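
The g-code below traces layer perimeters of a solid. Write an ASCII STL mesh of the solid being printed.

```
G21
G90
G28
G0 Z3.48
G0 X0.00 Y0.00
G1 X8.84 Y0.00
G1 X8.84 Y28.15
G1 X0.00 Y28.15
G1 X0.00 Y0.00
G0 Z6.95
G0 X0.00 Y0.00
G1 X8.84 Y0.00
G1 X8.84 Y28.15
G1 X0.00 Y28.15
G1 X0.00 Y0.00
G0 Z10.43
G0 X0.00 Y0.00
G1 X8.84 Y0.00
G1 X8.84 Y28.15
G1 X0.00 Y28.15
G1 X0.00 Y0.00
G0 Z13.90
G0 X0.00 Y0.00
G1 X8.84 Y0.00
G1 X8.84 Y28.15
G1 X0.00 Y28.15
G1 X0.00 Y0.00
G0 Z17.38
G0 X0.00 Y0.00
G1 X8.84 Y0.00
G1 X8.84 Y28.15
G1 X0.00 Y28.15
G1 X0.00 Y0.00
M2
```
solid part
  facet normal 0.0000 0.0000 -1.0000
    outer loop
      vertex 8.84 28.15 0.00
      vertex 8.84 0.00 0.00
      vertex 0.00 0.00 0.00
    endloop
  endfacet
  facet normal 0.0000 0.0000 -1.0000
    outer loop
      vertex 0.00 28.15 0.00
      vertex 8.84 28.15 0.00
      vertex 0.00 0.00 0.00
    endloop
  endfacet
  facet normal 0.0000 0.0000 1.0000
    outer loop
      vertex 0.00 0.00 17.38
      vertex 8.84 0.00 17.38
      vertex 8.84 28.15 17.38
    endloop
  endfacet
  facet normal 0.0000 0.0000 1.0000
    outer loop
      vertex 0.00 0.00 17.38
      vertex 8.84 28.15 17.38
      vertex 0.00 28.15 17.38
    endloop
  endfacet
  facet normal 0.0000 -1.0000 0.0000
    outer loop
      vertex 0.00 0.00 0.00
      vertex 8.84 0.00 0.00
      vertex 8.84 0.00 17.38
    endloop
  endfacet
  facet normal 0.0000 -1.0000 0.0000
    outer loop
      vertex 0.00 0.00 0.00
      vertex 8.84 0.00 17.38
      vertex 0.00 0.00 17.38
    endloop
  endfacet
  facet normal 0.0000 1.0000 0.0000
    outer loop
      vertex 8.84 28.15 17.38
      vertex 8.84 28.15 0.00
      vertex 0.00 28.15 0.00
    endloop
  endfacet
  facet normal 0.0000 1.0000 0.0000
    outer loop
      vertex 0.00 28.15 17.38
      vertex 8.84 28.15 17.38
      vertex 0.00 28.15 0.00
    endloop
  endfacet
  facet normal -1.0000 0.0000 0.0000
    outer loop
      vertex 0.00 28.15 17.38
      vertex 0.00 28.15 0.00
      vertex 0.00 0.00 0.00
    endloop
  endfacet
  facet normal -1.0000 0.0000 0.0000
    outer loop
      vertex 0.00 0.00 17.38
      vertex 0.00 28.15 17.38
      vertex 0.00 0.00 0.00
    endloop
  endfacet
  facet normal 1.0000 0.0000 0.0000
    outer loop
      vertex 8.84 0.00 0.00
      vertex 8.84 28.15 0.00
      vertex 8.84 28.15 17.38
    endloop
  endfacet
  facet normal 1.0000 0.0000 0.0000
    outer loop
      vertex 8.84 0.00 0.00
      vertex 8.84 28.15 17.38
      vertex 8.84 0.00 17.38
    endloop
  endfacet
endsolid part

The G0 Z moves step by Δz≈3.48 mm. Every layer's G1 loop is the same polygon, so the solid is a straight extrusion of it from z=0 to z≈17.4. Closing with flat bottom and top caps and triangulating gives 12 facets — a rectangular box, roughly 8.84 × 28.1 mm footprint and 17.4 mm tall.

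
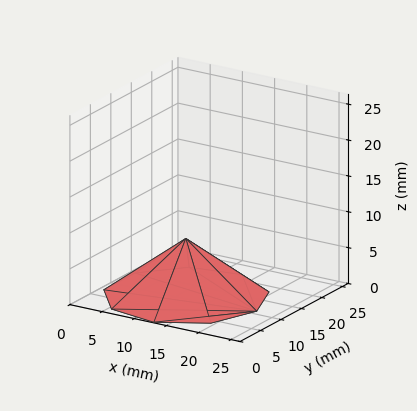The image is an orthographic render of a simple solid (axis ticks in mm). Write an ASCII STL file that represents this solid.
Reading the render: the shape is a regular 9-sided pyramid, base circumscribed radius ≈ 11 mm, apex at z ≈ 8 mm (dimensions read to the nearest mm from the axis ticks). For the STL, each face is triangulated and given an outward normal.

solid part
  facet normal 0.0000 0.0000 -1.0000
    outer loop
      vertex 12.9 21.8 0.0
      vertex 19.4 18.1 0.0
      vertex 22.0 11.0 0.0
    endloop
  endfacet
  facet normal 0.0000 0.0000 -1.0000
    outer loop
      vertex 5.5 20.5 0.0
      vertex 12.9 21.8 0.0
      vertex 22.0 11.0 0.0
    endloop
  endfacet
  facet normal 0.0000 0.0000 -1.0000
    outer loop
      vertex 0.7 14.8 0.0
      vertex 5.5 20.5 0.0
      vertex 22.0 11.0 0.0
    endloop
  endfacet
  facet normal 0.0000 0.0000 -1.0000
    outer loop
      vertex 0.7 7.2 0.0
      vertex 0.7 14.8 0.0
      vertex 22.0 11.0 0.0
    endloop
  endfacet
  facet normal 0.0000 0.0000 -1.0000
    outer loop
      vertex 5.5 1.5 0.0
      vertex 0.7 7.2 0.0
      vertex 22.0 11.0 0.0
    endloop
  endfacet
  facet normal 0.0000 0.0000 -1.0000
    outer loop
      vertex 12.9 0.2 0.0
      vertex 5.5 1.5 0.0
      vertex 22.0 11.0 0.0
    endloop
  endfacet
  facet normal 0.0000 0.0000 -1.0000
    outer loop
      vertex 19.4 3.9 0.0
      vertex 12.9 0.2 0.0
      vertex 22.0 11.0 0.0
    endloop
  endfacet
  facet normal 0.5750 0.2106 0.7906
    outer loop
      vertex 22.0 11.0 0.0
      vertex 19.4 18.1 0.0
      vertex 11.0 11.0 8.0
    endloop
  endfacet
  facet normal 0.3030 0.5323 0.7905
    outer loop
      vertex 19.4 18.1 0.0
      vertex 12.9 21.8 0.0
      vertex 11.0 11.0 8.0
    endloop
  endfacet
  facet normal -0.1061 0.6039 0.7900
    outer loop
      vertex 12.9 21.8 0.0
      vertex 5.5 20.5 0.0
      vertex 11.0 11.0 8.0
    endloop
  endfacet
  facet normal -0.4685 0.3945 0.7905
    outer loop
      vertex 5.5 20.5 0.0
      vertex 0.7 14.8 0.0
      vertex 11.0 11.0 8.0
    endloop
  endfacet
  facet normal -0.6134 0.0000 0.7898
    outer loop
      vertex 0.7 14.8 0.0
      vertex 0.7 7.2 0.0
      vertex 11.0 11.0 8.0
    endloop
  endfacet
  facet normal -0.4685 -0.3945 0.7905
    outer loop
      vertex 0.7 7.2 0.0
      vertex 5.5 1.5 0.0
      vertex 11.0 11.0 8.0
    endloop
  endfacet
  facet normal -0.1061 -0.6039 0.7900
    outer loop
      vertex 5.5 1.5 0.0
      vertex 12.9 0.2 0.0
      vertex 11.0 11.0 8.0
    endloop
  endfacet
  facet normal 0.3030 -0.5323 0.7905
    outer loop
      vertex 12.9 0.2 0.0
      vertex 19.4 3.9 0.0
      vertex 11.0 11.0 8.0
    endloop
  endfacet
  facet normal 0.5750 -0.2106 0.7906
    outer loop
      vertex 19.4 3.9 0.0
      vertex 22.0 11.0 0.0
      vertex 11.0 11.0 8.0
    endloop
  endfacet
endsolid part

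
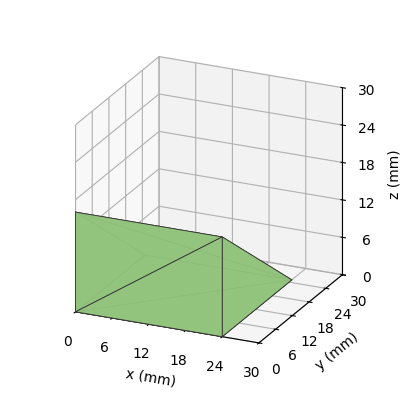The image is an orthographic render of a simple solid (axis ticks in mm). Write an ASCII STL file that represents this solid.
Reading the render: the shape is a wedge (ramp): 24 × 25 mm base, rising to 16 mm along the y=0 edge and sloping linearly to z=0 at y=25 (dimensions read to the nearest mm from the axis ticks). For the STL, each face is triangulated and given an outward normal.

solid part
  facet normal 0.0000 0.0000 -1.0000
    outer loop
      vertex 24.00 25.00 0.00
      vertex 24.00 0.00 0.00
      vertex 0.00 0.00 0.00
    endloop
  endfacet
  facet normal 0.0000 0.0000 -1.0000
    outer loop
      vertex 0.00 25.00 0.00
      vertex 24.00 25.00 0.00
      vertex 0.00 0.00 0.00
    endloop
  endfacet
  facet normal 0.0000 -1.0000 0.0000
    outer loop
      vertex 0.00 0.00 0.00
      vertex 24.00 0.00 0.00
      vertex 24.00 0.00 16.00
    endloop
  endfacet
  facet normal 0.0000 -1.0000 0.0000
    outer loop
      vertex 0.00 0.00 0.00
      vertex 24.00 0.00 16.00
      vertex 0.00 0.00 16.00
    endloop
  endfacet
  facet normal 0.0000 0.5391 0.8423
    outer loop
      vertex 0.00 0.00 16.00
      vertex 24.00 0.00 16.00
      vertex 24.00 25.00 0.00
    endloop
  endfacet
  facet normal 0.0000 0.5391 0.8423
    outer loop
      vertex 0.00 0.00 16.00
      vertex 24.00 25.00 0.00
      vertex 0.00 25.00 0.00
    endloop
  endfacet
  facet normal -1.0000 0.0000 0.0000
    outer loop
      vertex 0.00 0.00 16.00
      vertex 0.00 25.00 0.00
      vertex 0.00 0.00 0.00
    endloop
  endfacet
  facet normal 1.0000 0.0000 0.0000
    outer loop
      vertex 24.00 0.00 0.00
      vertex 24.00 25.00 0.00
      vertex 24.00 0.00 16.00
    endloop
  endfacet
endsolid part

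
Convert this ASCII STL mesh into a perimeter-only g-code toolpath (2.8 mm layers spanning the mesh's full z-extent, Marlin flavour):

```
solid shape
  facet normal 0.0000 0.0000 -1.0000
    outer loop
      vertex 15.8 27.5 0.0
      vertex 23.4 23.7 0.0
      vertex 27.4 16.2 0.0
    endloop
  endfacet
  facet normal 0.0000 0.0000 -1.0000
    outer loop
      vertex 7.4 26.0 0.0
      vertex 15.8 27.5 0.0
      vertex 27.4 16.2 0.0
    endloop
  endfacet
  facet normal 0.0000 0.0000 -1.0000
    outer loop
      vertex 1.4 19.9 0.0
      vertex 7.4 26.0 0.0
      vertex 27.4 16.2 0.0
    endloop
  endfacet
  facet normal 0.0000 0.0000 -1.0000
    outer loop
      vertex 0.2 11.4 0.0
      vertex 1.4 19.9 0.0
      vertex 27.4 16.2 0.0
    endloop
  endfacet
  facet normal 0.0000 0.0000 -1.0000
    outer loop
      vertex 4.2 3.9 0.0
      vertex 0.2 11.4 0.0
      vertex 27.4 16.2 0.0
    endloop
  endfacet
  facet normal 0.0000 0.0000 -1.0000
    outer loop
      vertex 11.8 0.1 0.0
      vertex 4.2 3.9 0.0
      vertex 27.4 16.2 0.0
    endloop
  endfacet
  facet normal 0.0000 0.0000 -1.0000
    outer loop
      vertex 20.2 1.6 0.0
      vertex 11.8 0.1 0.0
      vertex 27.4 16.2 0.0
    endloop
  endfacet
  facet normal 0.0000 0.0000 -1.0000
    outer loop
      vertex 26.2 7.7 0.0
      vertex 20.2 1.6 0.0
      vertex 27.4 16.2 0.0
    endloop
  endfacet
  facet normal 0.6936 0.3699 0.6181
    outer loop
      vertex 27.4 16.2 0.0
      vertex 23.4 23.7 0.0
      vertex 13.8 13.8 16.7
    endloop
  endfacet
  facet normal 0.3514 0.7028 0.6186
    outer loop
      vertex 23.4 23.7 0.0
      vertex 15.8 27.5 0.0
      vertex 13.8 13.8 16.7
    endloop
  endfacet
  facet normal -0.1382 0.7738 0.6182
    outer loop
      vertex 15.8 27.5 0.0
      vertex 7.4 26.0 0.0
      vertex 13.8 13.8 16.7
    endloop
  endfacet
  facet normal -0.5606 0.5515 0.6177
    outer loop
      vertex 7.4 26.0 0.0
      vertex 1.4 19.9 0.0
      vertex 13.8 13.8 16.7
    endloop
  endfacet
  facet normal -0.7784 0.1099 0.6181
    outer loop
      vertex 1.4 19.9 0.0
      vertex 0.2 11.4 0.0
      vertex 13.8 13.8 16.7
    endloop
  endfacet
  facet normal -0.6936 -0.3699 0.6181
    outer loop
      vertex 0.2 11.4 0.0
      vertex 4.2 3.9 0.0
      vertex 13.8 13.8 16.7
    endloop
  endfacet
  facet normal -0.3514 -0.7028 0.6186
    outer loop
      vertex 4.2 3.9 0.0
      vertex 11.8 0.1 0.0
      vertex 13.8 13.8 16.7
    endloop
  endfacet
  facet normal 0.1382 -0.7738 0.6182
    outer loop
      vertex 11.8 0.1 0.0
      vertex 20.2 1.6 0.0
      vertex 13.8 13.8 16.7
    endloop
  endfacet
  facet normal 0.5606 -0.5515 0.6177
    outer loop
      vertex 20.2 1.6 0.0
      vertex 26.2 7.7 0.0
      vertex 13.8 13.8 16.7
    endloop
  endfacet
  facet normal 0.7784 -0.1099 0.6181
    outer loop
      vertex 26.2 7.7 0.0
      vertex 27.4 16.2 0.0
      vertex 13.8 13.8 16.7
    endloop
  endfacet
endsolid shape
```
; perimeter-only toolpath
G21 ; units = mm
G90 ; absolute positioning
G28 ; home
; layer 1
G0 Z2.8
G0 X25.1 Y15.8
G1 X21.8 Y22.1
G1 X15.5 Y25.2
G1 X8.5 Y24.0
G1 X3.5 Y18.9
G1 X2.5 Y11.8
G1 X5.8 Y5.5
G1 X12.1 Y2.4
G1 X19.1 Y3.6
G1 X24.1 Y8.7
G1 X25.1 Y15.8
; layer 2
G0 Z5.6
G0 X22.9 Y15.4
G1 X20.2 Y20.4
G1 X15.1 Y22.9
G1 X9.5 Y21.9
G1 X5.5 Y17.9
G1 X4.7 Y12.2
G1 X7.4 Y7.2
G1 X12.5 Y4.7
G1 X18.1 Y5.7
G1 X22.1 Y9.7
G1 X22.9 Y15.4
; layer 3
G0 Z8.3
G0 X20.6 Y15.0
G1 X18.6 Y18.8
G1 X14.8 Y20.6
G1 X10.6 Y19.9
G1 X7.6 Y16.9
G1 X7.0 Y12.6
G1 X9.0 Y8.8
G1 X12.8 Y7.0
G1 X17.0 Y7.7
G1 X20.0 Y10.8
G1 X20.6 Y15.0
; layer 4
G0 Z11.1
G0 X18.3 Y14.6
G1 X17.0 Y17.1
G1 X14.5 Y18.4
G1 X11.7 Y17.9
G1 X9.7 Y15.8
G1 X9.3 Y13.0
G1 X10.6 Y10.5
G1 X13.1 Y9.2
G1 X15.9 Y9.7
G1 X17.9 Y11.8
G1 X18.3 Y14.6
; layer 5
G0 Z13.9
G0 X16.1 Y14.2
G1 X15.4 Y15.5
G1 X14.1 Y16.1
G1 X12.7 Y15.8
G1 X11.7 Y14.8
G1 X11.5 Y13.4
G1 X12.2 Y12.2
G1 X13.5 Y11.5
G1 X14.9 Y11.8
G1 X15.9 Y12.8
G1 X16.1 Y14.2
M2 ; end

The solid is a regular 10-sided pyramid, base circumscribed radius ≈ 13.8 mm, apex at z ≈ 16.7 mm. Slicing at Δz = 2.8 mm — 6 equal slices spanning the solid's height, so layer i sits at z = i·h/6 — gives 5 non-empty perimeters. Each is a 10-segment closed polygon; G0 lifts to the layer z and rapids to the start vertex, then G1 traces the edges. The cross-section shrinks linearly with z (the slice at the apex is degenerate and omitted).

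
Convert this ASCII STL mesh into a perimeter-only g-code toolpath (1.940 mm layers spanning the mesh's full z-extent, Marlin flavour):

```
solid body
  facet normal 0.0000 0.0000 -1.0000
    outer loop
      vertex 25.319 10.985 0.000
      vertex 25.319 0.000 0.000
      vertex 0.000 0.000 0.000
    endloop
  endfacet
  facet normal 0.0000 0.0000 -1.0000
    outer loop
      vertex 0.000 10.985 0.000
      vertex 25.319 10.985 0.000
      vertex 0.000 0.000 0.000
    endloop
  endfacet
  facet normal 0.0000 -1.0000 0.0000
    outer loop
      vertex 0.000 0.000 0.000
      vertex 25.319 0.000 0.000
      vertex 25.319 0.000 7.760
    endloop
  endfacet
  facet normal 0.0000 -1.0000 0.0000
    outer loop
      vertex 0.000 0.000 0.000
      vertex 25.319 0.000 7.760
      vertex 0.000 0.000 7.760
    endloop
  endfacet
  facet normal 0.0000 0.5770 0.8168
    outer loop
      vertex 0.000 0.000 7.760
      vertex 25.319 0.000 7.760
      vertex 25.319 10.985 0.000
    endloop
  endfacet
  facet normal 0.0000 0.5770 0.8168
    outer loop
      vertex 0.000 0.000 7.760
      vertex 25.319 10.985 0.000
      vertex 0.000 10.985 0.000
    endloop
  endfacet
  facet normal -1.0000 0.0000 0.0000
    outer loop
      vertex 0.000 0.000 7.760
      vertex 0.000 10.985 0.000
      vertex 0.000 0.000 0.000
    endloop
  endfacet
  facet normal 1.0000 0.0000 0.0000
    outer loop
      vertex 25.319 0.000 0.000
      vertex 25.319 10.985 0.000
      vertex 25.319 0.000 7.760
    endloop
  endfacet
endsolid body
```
; perimeter-only toolpath
G21 ; units = mm
G90 ; absolute positioning
G28 ; home
; layer 1
G0 Z1.940
G0 X0.000 Y0.000
G1 X25.319 Y0.000
G1 X25.319 Y8.239
G1 X0.000 Y8.239
G1 X0.000 Y0.000
; layer 2
G0 Z3.880
G0 X0.000 Y0.000
G1 X25.319 Y0.000
G1 X25.319 Y5.492
G1 X0.000 Y5.492
G1 X0.000 Y0.000
; layer 3
G0 Z5.820
G0 X0.000 Y0.000
G1 X25.319 Y0.000
G1 X25.319 Y2.746
G1 X0.000 Y2.746
G1 X0.000 Y0.000
M2 ; end

The solid is a wedge (ramp): 25.3 × 11 mm base, rising to 7.76 mm along the y=0 edge and sloping linearly to z=0 at y=11. Slicing at Δz = 1.940 mm — 4 equal slices spanning the solid's height, so layer i sits at z = i·h/4 — gives 3 non-empty perimeters. Each is a 4-segment closed polygon; G0 lifts to the layer z and rapids to the start vertex, then G1 traces the edges. The cross-section shrinks linearly with z (the slice at the apex is degenerate and omitted).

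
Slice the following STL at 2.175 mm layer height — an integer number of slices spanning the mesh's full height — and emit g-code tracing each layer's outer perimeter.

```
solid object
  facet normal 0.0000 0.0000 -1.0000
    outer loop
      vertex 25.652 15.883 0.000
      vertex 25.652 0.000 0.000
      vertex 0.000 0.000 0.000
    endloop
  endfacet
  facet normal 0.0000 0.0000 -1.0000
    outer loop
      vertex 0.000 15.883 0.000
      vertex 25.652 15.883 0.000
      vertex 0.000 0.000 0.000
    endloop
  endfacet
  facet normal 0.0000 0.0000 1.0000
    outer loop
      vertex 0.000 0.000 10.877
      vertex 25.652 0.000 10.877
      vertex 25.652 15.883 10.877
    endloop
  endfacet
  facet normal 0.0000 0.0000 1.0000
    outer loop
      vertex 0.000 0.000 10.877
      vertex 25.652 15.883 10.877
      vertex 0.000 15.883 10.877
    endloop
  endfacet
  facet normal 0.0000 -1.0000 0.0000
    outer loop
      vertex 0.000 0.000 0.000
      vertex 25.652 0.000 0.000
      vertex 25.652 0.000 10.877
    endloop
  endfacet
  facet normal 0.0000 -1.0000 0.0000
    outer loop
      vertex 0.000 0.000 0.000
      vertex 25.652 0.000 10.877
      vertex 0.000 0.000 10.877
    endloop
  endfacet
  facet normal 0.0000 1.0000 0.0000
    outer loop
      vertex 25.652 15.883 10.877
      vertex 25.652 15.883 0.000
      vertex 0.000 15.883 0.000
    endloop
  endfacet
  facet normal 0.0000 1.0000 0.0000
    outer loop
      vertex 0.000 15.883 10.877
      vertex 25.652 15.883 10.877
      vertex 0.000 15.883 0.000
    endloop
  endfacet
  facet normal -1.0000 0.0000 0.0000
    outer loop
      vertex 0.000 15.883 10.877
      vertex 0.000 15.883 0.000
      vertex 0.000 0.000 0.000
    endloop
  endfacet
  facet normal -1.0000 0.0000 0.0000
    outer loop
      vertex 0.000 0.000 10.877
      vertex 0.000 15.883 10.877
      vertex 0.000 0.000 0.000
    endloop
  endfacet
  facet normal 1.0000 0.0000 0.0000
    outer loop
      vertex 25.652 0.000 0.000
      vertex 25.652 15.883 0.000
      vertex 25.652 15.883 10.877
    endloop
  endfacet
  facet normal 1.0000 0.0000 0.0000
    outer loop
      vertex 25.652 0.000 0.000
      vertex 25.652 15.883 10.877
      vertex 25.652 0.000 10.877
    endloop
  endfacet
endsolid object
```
; perimeter-only toolpath
G21 ; units = mm
G90 ; absolute positioning
G28 ; home
; layer 1
G0 Z2.175
G0 X0.000 Y0.000
G1 X25.652 Y0.000
G1 X25.652 Y15.883
G1 X0.000 Y15.883
G1 X0.000 Y0.000
; layer 2
G0 Z4.351
G0 X0.000 Y0.000
G1 X25.652 Y0.000
G1 X25.652 Y15.883
G1 X0.000 Y15.883
G1 X0.000 Y0.000
; layer 3
G0 Z6.526
G0 X0.000 Y0.000
G1 X25.652 Y0.000
G1 X25.652 Y15.883
G1 X0.000 Y15.883
G1 X0.000 Y0.000
; layer 4
G0 Z8.702
G0 X0.000 Y0.000
G1 X25.652 Y0.000
G1 X25.652 Y15.883
G1 X0.000 Y15.883
G1 X0.000 Y0.000
; layer 5
G0 Z10.877
G0 X0.000 Y0.000
G1 X25.652 Y0.000
G1 X25.652 Y15.883
G1 X0.000 Y15.883
G1 X0.000 Y0.000
M2 ; end

The solid is a rectangular box, roughly 25.7 × 15.9 mm footprint and 10.9 mm tall. Slicing at Δz = 2.175 mm — 5 equal slices spanning the solid's height, so layer i sits at z = i·h/5 — gives 5 non-empty perimeters. Each is a 4-segment closed polygon; G0 lifts to the layer z and rapids to the start vertex, then G1 traces the edges.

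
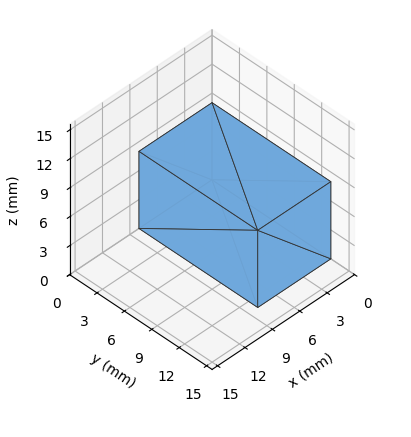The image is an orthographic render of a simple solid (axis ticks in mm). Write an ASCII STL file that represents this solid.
Reading the render: the shape is a rectangular box, roughly 8 × 13 mm footprint and 8 mm tall (dimensions read to the nearest mm from the axis ticks). For the STL, each face is triangulated and given an outward normal.

solid part
  facet normal 0.0000 0.0000 -1.0000
    outer loop
      vertex 8.000 13.000 0.000
      vertex 8.000 0.000 0.000
      vertex 0.000 0.000 0.000
    endloop
  endfacet
  facet normal 0.0000 0.0000 -1.0000
    outer loop
      vertex 0.000 13.000 0.000
      vertex 8.000 13.000 0.000
      vertex 0.000 0.000 0.000
    endloop
  endfacet
  facet normal 0.0000 0.0000 1.0000
    outer loop
      vertex 0.000 0.000 8.000
      vertex 8.000 0.000 8.000
      vertex 8.000 13.000 8.000
    endloop
  endfacet
  facet normal 0.0000 0.0000 1.0000
    outer loop
      vertex 0.000 0.000 8.000
      vertex 8.000 13.000 8.000
      vertex 0.000 13.000 8.000
    endloop
  endfacet
  facet normal 0.0000 -1.0000 0.0000
    outer loop
      vertex 0.000 0.000 0.000
      vertex 8.000 0.000 0.000
      vertex 8.000 0.000 8.000
    endloop
  endfacet
  facet normal 0.0000 -1.0000 0.0000
    outer loop
      vertex 0.000 0.000 0.000
      vertex 8.000 0.000 8.000
      vertex 0.000 0.000 8.000
    endloop
  endfacet
  facet normal 0.0000 1.0000 0.0000
    outer loop
      vertex 8.000 13.000 8.000
      vertex 8.000 13.000 0.000
      vertex 0.000 13.000 0.000
    endloop
  endfacet
  facet normal 0.0000 1.0000 0.0000
    outer loop
      vertex 0.000 13.000 8.000
      vertex 8.000 13.000 8.000
      vertex 0.000 13.000 0.000
    endloop
  endfacet
  facet normal -1.0000 0.0000 0.0000
    outer loop
      vertex 0.000 13.000 8.000
      vertex 0.000 13.000 0.000
      vertex 0.000 0.000 0.000
    endloop
  endfacet
  facet normal -1.0000 0.0000 0.0000
    outer loop
      vertex 0.000 0.000 8.000
      vertex 0.000 13.000 8.000
      vertex 0.000 0.000 0.000
    endloop
  endfacet
  facet normal 1.0000 0.0000 0.0000
    outer loop
      vertex 8.000 0.000 0.000
      vertex 8.000 13.000 0.000
      vertex 8.000 13.000 8.000
    endloop
  endfacet
  facet normal 1.0000 0.0000 0.0000
    outer loop
      vertex 8.000 0.000 0.000
      vertex 8.000 13.000 8.000
      vertex 8.000 0.000 8.000
    endloop
  endfacet
endsolid part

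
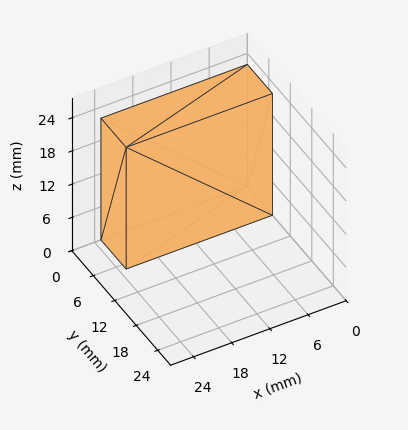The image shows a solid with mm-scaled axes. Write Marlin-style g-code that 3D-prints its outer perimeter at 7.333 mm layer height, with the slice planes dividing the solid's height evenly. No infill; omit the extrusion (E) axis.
Reading the render: the shape is a rectangular box, roughly 23 × 7 mm footprint and 22 mm tall (dimensions read to the nearest mm from the axis ticks). For the g-code, the solid's height is divided into equal slices at the stated Δz and each level perimeter traced with G1 moves after a G0 lift.

; perimeter-only toolpath
G21 ; units = mm
G90 ; absolute positioning
G28 ; home
; layer 1
G0 Z7.333
G0 X0.000 Y0.000
G1 X23.000 Y0.000
G1 X23.000 Y7.000
G1 X0.000 Y7.000
G1 X0.000 Y0.000
; layer 2
G0 Z14.667
G0 X0.000 Y0.000
G1 X23.000 Y0.000
G1 X23.000 Y7.000
G1 X0.000 Y7.000
G1 X0.000 Y0.000
; layer 3
G0 Z22.000
G0 X0.000 Y0.000
G1 X23.000 Y0.000
G1 X23.000 Y7.000
G1 X0.000 Y7.000
G1 X0.000 Y0.000
M2 ; end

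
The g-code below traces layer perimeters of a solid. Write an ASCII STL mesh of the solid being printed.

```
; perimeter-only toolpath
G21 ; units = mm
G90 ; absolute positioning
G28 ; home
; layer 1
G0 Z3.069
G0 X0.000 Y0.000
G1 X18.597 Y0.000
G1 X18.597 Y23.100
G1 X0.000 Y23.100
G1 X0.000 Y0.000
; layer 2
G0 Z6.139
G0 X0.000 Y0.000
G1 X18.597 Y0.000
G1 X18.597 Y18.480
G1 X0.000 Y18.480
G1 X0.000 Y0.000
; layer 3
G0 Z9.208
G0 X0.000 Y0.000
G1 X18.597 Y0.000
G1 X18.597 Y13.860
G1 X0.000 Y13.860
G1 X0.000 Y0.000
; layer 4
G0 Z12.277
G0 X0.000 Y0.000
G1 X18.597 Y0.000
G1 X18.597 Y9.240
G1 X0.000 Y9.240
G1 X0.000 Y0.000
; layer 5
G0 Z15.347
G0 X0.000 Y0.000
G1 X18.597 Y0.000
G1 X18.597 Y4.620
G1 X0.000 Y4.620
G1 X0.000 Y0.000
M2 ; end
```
solid part
  facet normal 0.0000 0.0000 -1.0000
    outer loop
      vertex 18.597 27.720 0.000
      vertex 18.597 0.000 0.000
      vertex 0.000 0.000 0.000
    endloop
  endfacet
  facet normal 0.0000 0.0000 -1.0000
    outer loop
      vertex 0.000 27.720 0.000
      vertex 18.597 27.720 0.000
      vertex 0.000 0.000 0.000
    endloop
  endfacet
  facet normal 0.0000 -1.0000 0.0000
    outer loop
      vertex 0.000 0.000 0.000
      vertex 18.597 0.000 0.000
      vertex 18.597 0.000 18.416
    endloop
  endfacet
  facet normal 0.0000 -1.0000 0.0000
    outer loop
      vertex 0.000 0.000 0.000
      vertex 18.597 0.000 18.416
      vertex 0.000 0.000 18.416
    endloop
  endfacet
  facet normal 0.0000 0.5534 0.8329
    outer loop
      vertex 0.000 0.000 18.416
      vertex 18.597 0.000 18.416
      vertex 18.597 27.720 0.000
    endloop
  endfacet
  facet normal 0.0000 0.5534 0.8329
    outer loop
      vertex 0.000 0.000 18.416
      vertex 18.597 27.720 0.000
      vertex 0.000 27.720 0.000
    endloop
  endfacet
  facet normal -1.0000 0.0000 0.0000
    outer loop
      vertex 0.000 0.000 18.416
      vertex 0.000 27.720 0.000
      vertex 0.000 0.000 0.000
    endloop
  endfacet
  facet normal 1.0000 0.0000 0.0000
    outer loop
      vertex 18.597 0.000 0.000
      vertex 18.597 27.720 0.000
      vertex 18.597 0.000 18.416
    endloop
  endfacet
endsolid part

The G0 Z moves step by Δz≈3.069 mm. The G1 loops shrink linearly with z, so the solid tapers from its base footprint up to z≈18.4. Closing with a flat bottom cap and the tapered top and triangulating gives 8 facets — a wedge (ramp): 18.6 × 27.7 mm base, rising to 18.4 mm along the y=0 edge and sloping linearly to z=0 at y=27.7.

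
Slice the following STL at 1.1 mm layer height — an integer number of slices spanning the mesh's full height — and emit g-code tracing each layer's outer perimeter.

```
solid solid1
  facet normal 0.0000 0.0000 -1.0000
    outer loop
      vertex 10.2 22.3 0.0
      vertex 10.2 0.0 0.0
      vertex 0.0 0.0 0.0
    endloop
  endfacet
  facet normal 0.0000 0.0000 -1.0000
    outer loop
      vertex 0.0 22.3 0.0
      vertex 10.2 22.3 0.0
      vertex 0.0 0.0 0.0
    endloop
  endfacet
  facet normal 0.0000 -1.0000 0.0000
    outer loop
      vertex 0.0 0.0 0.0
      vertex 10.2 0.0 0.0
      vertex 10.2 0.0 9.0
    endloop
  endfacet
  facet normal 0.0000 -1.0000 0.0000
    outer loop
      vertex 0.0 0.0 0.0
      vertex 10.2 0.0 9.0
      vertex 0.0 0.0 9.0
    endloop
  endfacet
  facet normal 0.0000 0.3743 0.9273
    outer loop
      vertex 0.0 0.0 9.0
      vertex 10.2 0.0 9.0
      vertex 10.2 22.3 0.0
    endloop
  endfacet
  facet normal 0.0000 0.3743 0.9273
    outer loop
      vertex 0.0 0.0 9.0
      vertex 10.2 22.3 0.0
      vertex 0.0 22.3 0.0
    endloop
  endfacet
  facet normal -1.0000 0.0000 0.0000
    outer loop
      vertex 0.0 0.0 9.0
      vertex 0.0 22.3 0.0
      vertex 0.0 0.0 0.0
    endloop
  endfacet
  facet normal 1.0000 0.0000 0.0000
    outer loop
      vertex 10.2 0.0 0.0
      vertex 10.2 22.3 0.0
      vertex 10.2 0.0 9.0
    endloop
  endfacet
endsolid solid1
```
; perimeter-only toolpath
G21 ; units = mm
G90 ; absolute positioning
G28 ; home
; layer 1
G0 Z1.1
G0 X0.0 Y0.0
G1 X10.2 Y0.0
G1 X10.2 Y19.5
G1 X0.0 Y19.5
G1 X0.0 Y0.0
; layer 2
G0 Z2.2
G0 X0.0 Y0.0
G1 X10.2 Y0.0
G1 X10.2 Y16.7
G1 X0.0 Y16.7
G1 X0.0 Y0.0
; layer 3
G0 Z3.4
G0 X0.0 Y0.0
G1 X10.2 Y0.0
G1 X10.2 Y13.9
G1 X0.0 Y13.9
G1 X0.0 Y0.0
; layer 4
G0 Z4.5
G0 X0.0 Y0.0
G1 X10.2 Y0.0
G1 X10.2 Y11.2
G1 X0.0 Y11.2
G1 X0.0 Y0.0
; layer 5
G0 Z5.6
G0 X0.0 Y0.0
G1 X10.2 Y0.0
G1 X10.2 Y8.4
G1 X0.0 Y8.4
G1 X0.0 Y0.0
; layer 6
G0 Z6.8
G0 X0.0 Y0.0
G1 X10.2 Y0.0
G1 X10.2 Y5.6
G1 X0.0 Y5.6
G1 X0.0 Y0.0
; layer 7
G0 Z7.9
G0 X0.0 Y0.0
G1 X10.2 Y0.0
G1 X10.2 Y2.8
G1 X0.0 Y2.8
G1 X0.0 Y0.0
M2 ; end

The solid is a wedge (ramp): 10.2 × 22.3 mm base, rising to 9 mm along the y=0 edge and sloping linearly to z=0 at y=22.3. Slicing at Δz = 1.1 mm — 8 equal slices spanning the solid's height, so layer i sits at z = i·h/8 — gives 7 non-empty perimeters. Each is a 4-segment closed polygon; G0 lifts to the layer z and rapids to the start vertex, then G1 traces the edges. The cross-section shrinks linearly with z (the slice at the apex is degenerate and omitted).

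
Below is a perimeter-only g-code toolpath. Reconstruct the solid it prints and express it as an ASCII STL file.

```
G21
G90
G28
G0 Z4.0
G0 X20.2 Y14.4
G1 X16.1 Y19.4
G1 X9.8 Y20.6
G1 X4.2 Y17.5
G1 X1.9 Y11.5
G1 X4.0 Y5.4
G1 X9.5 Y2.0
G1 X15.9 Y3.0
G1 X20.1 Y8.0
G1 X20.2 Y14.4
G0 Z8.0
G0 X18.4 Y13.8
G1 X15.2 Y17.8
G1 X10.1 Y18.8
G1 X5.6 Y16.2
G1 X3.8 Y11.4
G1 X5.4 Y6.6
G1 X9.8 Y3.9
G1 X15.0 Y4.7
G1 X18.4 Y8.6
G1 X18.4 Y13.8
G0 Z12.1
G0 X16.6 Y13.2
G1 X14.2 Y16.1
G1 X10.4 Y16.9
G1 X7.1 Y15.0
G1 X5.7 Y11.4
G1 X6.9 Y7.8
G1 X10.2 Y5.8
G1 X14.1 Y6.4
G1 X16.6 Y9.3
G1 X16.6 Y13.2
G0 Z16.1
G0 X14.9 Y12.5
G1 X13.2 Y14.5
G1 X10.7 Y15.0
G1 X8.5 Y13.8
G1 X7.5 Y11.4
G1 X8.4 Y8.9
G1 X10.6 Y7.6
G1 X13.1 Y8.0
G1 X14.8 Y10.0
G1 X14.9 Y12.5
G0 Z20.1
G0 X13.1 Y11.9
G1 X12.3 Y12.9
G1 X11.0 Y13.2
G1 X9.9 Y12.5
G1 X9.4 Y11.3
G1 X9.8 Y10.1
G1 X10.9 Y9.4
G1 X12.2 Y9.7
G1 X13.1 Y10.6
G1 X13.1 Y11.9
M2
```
solid part
  facet normal 0.0000 0.0000 -1.0000
    outer loop
      vertex 9.5 22.5 0.0
      vertex 17.1 21.0 0.0
      vertex 22.0 15.0 0.0
    endloop
  endfacet
  facet normal 0.0000 0.0000 -1.0000
    outer loop
      vertex 2.8 18.7 0.0
      vertex 9.5 22.5 0.0
      vertex 22.0 15.0 0.0
    endloop
  endfacet
  facet normal 0.0000 0.0000 -1.0000
    outer loop
      vertex 0.0 11.5 0.0
      vertex 2.8 18.7 0.0
      vertex 22.0 15.0 0.0
    endloop
  endfacet
  facet normal 0.0000 0.0000 -1.0000
    outer loop
      vertex 2.5 4.2 0.0
      vertex 0.0 11.5 0.0
      vertex 22.0 15.0 0.0
    endloop
  endfacet
  facet normal 0.0000 0.0000 -1.0000
    outer loop
      vertex 9.1 0.2 0.0
      vertex 2.5 4.2 0.0
      vertex 22.0 15.0 0.0
    endloop
  endfacet
  facet normal 0.0000 0.0000 -1.0000
    outer loop
      vertex 16.8 1.4 0.0
      vertex 9.1 0.2 0.0
      vertex 22.0 15.0 0.0
    endloop
  endfacet
  facet normal 0.0000 0.0000 -1.0000
    outer loop
      vertex 21.9 7.3 0.0
      vertex 16.8 1.4 0.0
      vertex 22.0 15.0 0.0
    endloop
  endfacet
  facet normal 0.7087 0.5788 0.4035
    outer loop
      vertex 22.0 15.0 0.0
      vertex 17.1 21.0 0.0
      vertex 11.3 11.3 24.1
    endloop
  endfacet
  facet normal 0.1771 0.8975 0.4039
    outer loop
      vertex 17.1 21.0 0.0
      vertex 9.5 22.5 0.0
      vertex 11.3 11.3 24.1
    endloop
  endfacet
  facet normal -0.4514 0.7959 0.4036
    outer loop
      vertex 9.5 22.5 0.0
      vertex 2.8 18.7 0.0
      vertex 11.3 11.3 24.1
    endloop
  endfacet
  facet normal -0.8531 0.3318 0.4027
    outer loop
      vertex 2.8 18.7 0.0
      vertex 0.0 11.5 0.0
      vertex 11.3 11.3 24.1
    endloop
  endfacet
  facet normal -0.8657 -0.2965 0.4034
    outer loop
      vertex 0.0 11.5 0.0
      vertex 2.5 4.2 0.0
      vertex 11.3 11.3 24.1
    endloop
  endfacet
  facet normal -0.4742 -0.7824 0.4037
    outer loop
      vertex 2.5 4.2 0.0
      vertex 9.1 0.2 0.0
      vertex 11.3 11.3 24.1
    endloop
  endfacet
  facet normal 0.1409 -0.9041 0.4035
    outer loop
      vertex 9.1 0.2 0.0
      vertex 16.8 1.4 0.0
      vertex 11.3 11.3 24.1
    endloop
  endfacet
  facet normal 0.6921 -0.5983 0.4037
    outer loop
      vertex 16.8 1.4 0.0
      vertex 21.9 7.3 0.0
      vertex 11.3 11.3 24.1
    endloop
  endfacet
  facet normal 0.9146 -0.0119 0.4042
    outer loop
      vertex 21.9 7.3 0.0
      vertex 22.0 15.0 0.0
      vertex 11.3 11.3 24.1
    endloop
  endfacet
endsolid part

The G0 Z moves step by Δz≈4.0 mm. The G1 loops shrink linearly with z, so the solid tapers from its base footprint up to z≈24.1. Closing with a flat bottom cap and the tapered top and triangulating gives 16 facets — a regular 9-sided pyramid, base circumscribed radius ≈ 11.3 mm, apex at z ≈ 24.1 mm.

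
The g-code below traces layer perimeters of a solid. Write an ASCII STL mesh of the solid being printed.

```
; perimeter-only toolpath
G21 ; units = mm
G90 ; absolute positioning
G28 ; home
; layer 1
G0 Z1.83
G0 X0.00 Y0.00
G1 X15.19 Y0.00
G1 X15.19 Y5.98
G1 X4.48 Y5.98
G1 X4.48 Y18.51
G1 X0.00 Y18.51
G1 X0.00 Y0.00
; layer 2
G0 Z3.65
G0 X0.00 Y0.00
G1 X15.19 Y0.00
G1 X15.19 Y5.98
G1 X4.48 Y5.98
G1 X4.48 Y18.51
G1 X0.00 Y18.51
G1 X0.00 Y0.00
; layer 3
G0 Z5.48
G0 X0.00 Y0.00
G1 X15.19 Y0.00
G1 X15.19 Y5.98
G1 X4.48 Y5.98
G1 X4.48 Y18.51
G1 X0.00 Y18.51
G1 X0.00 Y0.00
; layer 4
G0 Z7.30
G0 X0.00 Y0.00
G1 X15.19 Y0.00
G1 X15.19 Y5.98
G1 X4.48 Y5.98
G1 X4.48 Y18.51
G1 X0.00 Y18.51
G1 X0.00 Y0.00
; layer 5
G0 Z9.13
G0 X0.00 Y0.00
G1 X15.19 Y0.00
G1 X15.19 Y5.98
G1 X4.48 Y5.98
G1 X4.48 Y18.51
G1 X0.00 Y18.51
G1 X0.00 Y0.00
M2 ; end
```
solid part
  facet normal 0.0000 0.0000 -1.0000
    outer loop
      vertex 15.19 5.98 0.00
      vertex 15.19 0.00 0.00
      vertex 0.00 0.00 0.00
    endloop
  endfacet
  facet normal 0.0000 0.0000 -1.0000
    outer loop
      vertex 4.48 5.98 0.00
      vertex 15.19 5.98 0.00
      vertex 0.00 0.00 0.00
    endloop
  endfacet
  facet normal 0.0000 0.0000 -1.0000
    outer loop
      vertex 4.48 18.51 0.00
      vertex 4.48 5.98 0.00
      vertex 0.00 0.00 0.00
    endloop
  endfacet
  facet normal 0.0000 0.0000 -1.0000
    outer loop
      vertex 0.00 18.51 0.00
      vertex 4.48 18.51 0.00
      vertex 0.00 0.00 0.00
    endloop
  endfacet
  facet normal 0.0000 0.0000 1.0000
    outer loop
      vertex 0.00 0.00 9.13
      vertex 15.19 0.00 9.13
      vertex 15.19 5.98 9.13
    endloop
  endfacet
  facet normal 0.0000 0.0000 1.0000
    outer loop
      vertex 0.00 0.00 9.13
      vertex 15.19 5.98 9.13
      vertex 4.48 5.98 9.13
    endloop
  endfacet
  facet normal 0.0000 0.0000 1.0000
    outer loop
      vertex 0.00 0.00 9.13
      vertex 4.48 5.98 9.13
      vertex 4.48 18.51 9.13
    endloop
  endfacet
  facet normal 0.0000 0.0000 1.0000
    outer loop
      vertex 0.00 0.00 9.13
      vertex 4.48 18.51 9.13
      vertex 0.00 18.51 9.13
    endloop
  endfacet
  facet normal 0.0000 -1.0000 0.0000
    outer loop
      vertex 0.00 0.00 0.00
      vertex 15.19 0.00 0.00
      vertex 15.19 0.00 9.13
    endloop
  endfacet
  facet normal 0.0000 -1.0000 0.0000
    outer loop
      vertex 0.00 0.00 0.00
      vertex 15.19 0.00 9.13
      vertex 0.00 0.00 9.13
    endloop
  endfacet
  facet normal 1.0000 0.0000 0.0000
    outer loop
      vertex 15.19 0.00 0.00
      vertex 15.19 5.98 0.00
      vertex 15.19 5.98 9.13
    endloop
  endfacet
  facet normal 1.0000 0.0000 0.0000
    outer loop
      vertex 15.19 0.00 0.00
      vertex 15.19 5.98 9.13
      vertex 15.19 0.00 9.13
    endloop
  endfacet
  facet normal 0.0000 1.0000 0.0000
    outer loop
      vertex 15.19 5.98 0.00
      vertex 4.48 5.98 0.00
      vertex 4.48 5.98 9.13
    endloop
  endfacet
  facet normal 0.0000 1.0000 0.0000
    outer loop
      vertex 15.19 5.98 0.00
      vertex 4.48 5.98 9.13
      vertex 15.19 5.98 9.13
    endloop
  endfacet
  facet normal 1.0000 0.0000 0.0000
    outer loop
      vertex 4.48 5.98 0.00
      vertex 4.48 18.51 0.00
      vertex 4.48 18.51 9.13
    endloop
  endfacet
  facet normal 1.0000 0.0000 0.0000
    outer loop
      vertex 4.48 5.98 0.00
      vertex 4.48 18.51 9.13
      vertex 4.48 5.98 9.13
    endloop
  endfacet
  facet normal 0.0000 1.0000 0.0000
    outer loop
      vertex 4.48 18.51 0.00
      vertex 0.00 18.51 0.00
      vertex 0.00 18.51 9.13
    endloop
  endfacet
  facet normal 0.0000 1.0000 0.0000
    outer loop
      vertex 4.48 18.51 0.00
      vertex 0.00 18.51 9.13
      vertex 4.48 18.51 9.13
    endloop
  endfacet
  facet normal -1.0000 0.0000 0.0000
    outer loop
      vertex 0.00 18.51 0.00
      vertex 0.00 0.00 0.00
      vertex 0.00 0.00 9.13
    endloop
  endfacet
  facet normal -1.0000 0.0000 0.0000
    outer loop
      vertex 0.00 18.51 0.00
      vertex 0.00 0.00 9.13
      vertex 0.00 18.51 9.13
    endloop
  endfacet
endsolid part

The G0 Z moves step by Δz≈1.83 mm. Every layer's G1 loop is the same polygon, so the solid is a straight extrusion of it from z=0 to z≈9.13. Closing with flat bottom and top caps and triangulating gives 20 facets — an L-shaped prism: outer 15.2 × 18.5 mm, arm thicknesses ≈ 5.98 mm (horizontal) and 4.48 mm (vertical), extruded 9.13 mm in z.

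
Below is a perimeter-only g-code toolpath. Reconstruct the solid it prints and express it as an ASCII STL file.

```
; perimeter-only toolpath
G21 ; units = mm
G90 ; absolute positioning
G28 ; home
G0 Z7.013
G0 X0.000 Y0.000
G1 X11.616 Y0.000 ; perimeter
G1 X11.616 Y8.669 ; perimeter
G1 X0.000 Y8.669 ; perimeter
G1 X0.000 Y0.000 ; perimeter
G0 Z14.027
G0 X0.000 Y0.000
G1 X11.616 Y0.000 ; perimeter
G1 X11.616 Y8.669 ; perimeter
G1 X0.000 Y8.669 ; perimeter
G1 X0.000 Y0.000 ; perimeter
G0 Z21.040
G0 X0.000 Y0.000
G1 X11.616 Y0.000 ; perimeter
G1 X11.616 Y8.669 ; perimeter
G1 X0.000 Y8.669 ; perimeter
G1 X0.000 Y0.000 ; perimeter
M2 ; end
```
solid part
  facet normal 0.0000 0.0000 -1.0000
    outer loop
      vertex 11.616 8.669 0.000
      vertex 11.616 0.000 0.000
      vertex 0.000 0.000 0.000
    endloop
  endfacet
  facet normal 0.0000 0.0000 -1.0000
    outer loop
      vertex 0.000 8.669 0.000
      vertex 11.616 8.669 0.000
      vertex 0.000 0.000 0.000
    endloop
  endfacet
  facet normal 0.0000 0.0000 1.0000
    outer loop
      vertex 0.000 0.000 21.040
      vertex 11.616 0.000 21.040
      vertex 11.616 8.669 21.040
    endloop
  endfacet
  facet normal 0.0000 0.0000 1.0000
    outer loop
      vertex 0.000 0.000 21.040
      vertex 11.616 8.669 21.040
      vertex 0.000 8.669 21.040
    endloop
  endfacet
  facet normal 0.0000 -1.0000 0.0000
    outer loop
      vertex 0.000 0.000 0.000
      vertex 11.616 0.000 0.000
      vertex 11.616 0.000 21.040
    endloop
  endfacet
  facet normal 0.0000 -1.0000 0.0000
    outer loop
      vertex 0.000 0.000 0.000
      vertex 11.616 0.000 21.040
      vertex 0.000 0.000 21.040
    endloop
  endfacet
  facet normal 0.0000 1.0000 0.0000
    outer loop
      vertex 11.616 8.669 21.040
      vertex 11.616 8.669 0.000
      vertex 0.000 8.669 0.000
    endloop
  endfacet
  facet normal 0.0000 1.0000 0.0000
    outer loop
      vertex 0.000 8.669 21.040
      vertex 11.616 8.669 21.040
      vertex 0.000 8.669 0.000
    endloop
  endfacet
  facet normal -1.0000 0.0000 0.0000
    outer loop
      vertex 0.000 8.669 21.040
      vertex 0.000 8.669 0.000
      vertex 0.000 0.000 0.000
    endloop
  endfacet
  facet normal -1.0000 0.0000 0.0000
    outer loop
      vertex 0.000 0.000 21.040
      vertex 0.000 8.669 21.040
      vertex 0.000 0.000 0.000
    endloop
  endfacet
  facet normal 1.0000 0.0000 0.0000
    outer loop
      vertex 11.616 0.000 0.000
      vertex 11.616 8.669 0.000
      vertex 11.616 8.669 21.040
    endloop
  endfacet
  facet normal 1.0000 0.0000 0.0000
    outer loop
      vertex 11.616 0.000 0.000
      vertex 11.616 8.669 21.040
      vertex 11.616 0.000 21.040
    endloop
  endfacet
endsolid part

The G0 Z moves step by Δz≈7.013 mm. Every layer's G1 loop is the same polygon, so the solid is a straight extrusion of it from z=0 to z≈21. Closing with flat bottom and top caps and triangulating gives 12 facets — a rectangular box, roughly 11.6 × 8.67 mm footprint and 21 mm tall.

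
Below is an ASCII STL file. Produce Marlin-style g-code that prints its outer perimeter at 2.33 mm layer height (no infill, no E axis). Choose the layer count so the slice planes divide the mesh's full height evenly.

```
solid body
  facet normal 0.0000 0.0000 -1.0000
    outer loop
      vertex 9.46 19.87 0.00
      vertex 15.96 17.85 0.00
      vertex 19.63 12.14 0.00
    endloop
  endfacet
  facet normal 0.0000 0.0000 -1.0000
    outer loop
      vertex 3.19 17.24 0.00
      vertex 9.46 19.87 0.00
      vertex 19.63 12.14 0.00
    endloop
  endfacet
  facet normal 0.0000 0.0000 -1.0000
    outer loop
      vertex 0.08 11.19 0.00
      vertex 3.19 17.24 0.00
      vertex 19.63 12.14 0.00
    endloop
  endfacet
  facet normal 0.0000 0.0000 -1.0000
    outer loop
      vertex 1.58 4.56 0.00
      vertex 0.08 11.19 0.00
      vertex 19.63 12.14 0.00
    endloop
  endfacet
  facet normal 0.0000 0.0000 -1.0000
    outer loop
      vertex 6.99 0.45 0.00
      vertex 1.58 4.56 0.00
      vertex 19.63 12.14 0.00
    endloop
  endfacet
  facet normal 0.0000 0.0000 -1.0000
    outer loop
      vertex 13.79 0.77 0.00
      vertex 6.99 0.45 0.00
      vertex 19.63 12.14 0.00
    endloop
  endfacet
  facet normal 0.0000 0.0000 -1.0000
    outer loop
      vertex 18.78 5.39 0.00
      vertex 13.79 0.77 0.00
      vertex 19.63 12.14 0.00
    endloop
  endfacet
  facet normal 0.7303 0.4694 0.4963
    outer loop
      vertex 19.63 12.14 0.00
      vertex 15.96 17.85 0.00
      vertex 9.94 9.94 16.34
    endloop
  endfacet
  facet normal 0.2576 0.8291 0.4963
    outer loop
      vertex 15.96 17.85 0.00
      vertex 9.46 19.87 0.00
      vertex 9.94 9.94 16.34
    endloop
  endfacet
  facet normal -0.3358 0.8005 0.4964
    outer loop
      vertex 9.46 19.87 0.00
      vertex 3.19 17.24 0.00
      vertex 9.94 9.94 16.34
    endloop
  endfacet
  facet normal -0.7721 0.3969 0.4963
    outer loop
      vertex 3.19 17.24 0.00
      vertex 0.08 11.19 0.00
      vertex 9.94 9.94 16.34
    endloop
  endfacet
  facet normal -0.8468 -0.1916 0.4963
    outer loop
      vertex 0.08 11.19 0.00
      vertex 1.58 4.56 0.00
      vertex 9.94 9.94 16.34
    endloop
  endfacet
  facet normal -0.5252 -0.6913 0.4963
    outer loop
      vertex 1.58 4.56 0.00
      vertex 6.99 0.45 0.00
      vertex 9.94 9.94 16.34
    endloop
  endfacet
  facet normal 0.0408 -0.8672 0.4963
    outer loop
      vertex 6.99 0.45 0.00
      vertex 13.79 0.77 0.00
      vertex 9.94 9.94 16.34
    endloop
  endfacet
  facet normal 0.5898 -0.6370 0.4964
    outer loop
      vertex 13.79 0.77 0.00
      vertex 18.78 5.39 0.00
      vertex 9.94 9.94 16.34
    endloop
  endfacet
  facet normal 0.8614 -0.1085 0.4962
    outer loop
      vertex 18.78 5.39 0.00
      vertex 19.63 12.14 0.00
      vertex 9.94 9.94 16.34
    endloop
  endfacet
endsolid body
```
; perimeter-only toolpath
G21 ; units = mm
G90 ; absolute positioning
G28 ; home
; layer 1
G0 Z2.33
G0 X18.25 Y11.83
G1 X15.10 Y16.72
G1 X9.53 Y18.45
G1 X4.15 Y16.20
G1 X1.49 Y11.01
G1 X2.77 Y5.33
G1 X7.41 Y1.81
G1 X13.24 Y2.08
G1 X17.52 Y6.04
G1 X18.25 Y11.83
; layer 2
G0 Z4.67
G0 X16.86 Y11.51
G1 X14.24 Y15.59
G1 X9.60 Y17.03
G1 X5.12 Y15.15
G1 X2.90 Y10.83
G1 X3.97 Y6.10
G1 X7.83 Y3.16
G1 X12.69 Y3.39
G1 X16.25 Y6.69
G1 X16.86 Y11.51
; layer 3
G0 Z7.00
G0 X15.48 Y11.20
G1 X13.38 Y14.46
G1 X9.67 Y15.61
G1 X6.08 Y14.11
G1 X4.31 Y10.65
G1 X5.16 Y6.87
G1 X8.25 Y4.52
G1 X12.14 Y4.70
G1 X14.99 Y7.34
G1 X15.48 Y11.20
; layer 4
G0 Z9.34
G0 X14.09 Y10.88
G1 X12.52 Y13.33
G1 X9.73 Y14.20
G1 X7.05 Y13.07
G1 X5.71 Y10.48
G1 X6.36 Y7.63
G1 X8.68 Y5.87
G1 X11.59 Y6.01
G1 X13.73 Y7.99
G1 X14.09 Y10.88
; layer 5
G0 Z11.67
G0 X12.71 Y10.57
G1 X11.66 Y12.20
G1 X9.80 Y12.78
G1 X8.01 Y12.03
G1 X7.12 Y10.30
G1 X7.55 Y8.40
G1 X9.10 Y7.23
G1 X11.04 Y7.32
G1 X12.47 Y8.64
G1 X12.71 Y10.57
; layer 6
G0 Z14.01
G0 X11.32 Y10.25
G1 X10.80 Y11.07
G1 X9.87 Y11.36
G1 X8.98 Y10.98
G1 X8.53 Y10.12
G1 X8.75 Y9.17
G1 X9.52 Y8.58
G1 X10.49 Y8.63
G1 X11.20 Y9.29
G1 X11.32 Y10.25
M2 ; end

The solid is a regular 9-sided pyramid, base circumscribed radius ≈ 9.94 mm, apex at z ≈ 16.3 mm. Slicing at Δz = 2.33 mm — 7 equal slices spanning the solid's height, so layer i sits at z = i·h/7 — gives 6 non-empty perimeters. Each is a 9-segment closed polygon; G0 lifts to the layer z and rapids to the start vertex, then G1 traces the edges. The cross-section shrinks linearly with z (the slice at the apex is degenerate and omitted).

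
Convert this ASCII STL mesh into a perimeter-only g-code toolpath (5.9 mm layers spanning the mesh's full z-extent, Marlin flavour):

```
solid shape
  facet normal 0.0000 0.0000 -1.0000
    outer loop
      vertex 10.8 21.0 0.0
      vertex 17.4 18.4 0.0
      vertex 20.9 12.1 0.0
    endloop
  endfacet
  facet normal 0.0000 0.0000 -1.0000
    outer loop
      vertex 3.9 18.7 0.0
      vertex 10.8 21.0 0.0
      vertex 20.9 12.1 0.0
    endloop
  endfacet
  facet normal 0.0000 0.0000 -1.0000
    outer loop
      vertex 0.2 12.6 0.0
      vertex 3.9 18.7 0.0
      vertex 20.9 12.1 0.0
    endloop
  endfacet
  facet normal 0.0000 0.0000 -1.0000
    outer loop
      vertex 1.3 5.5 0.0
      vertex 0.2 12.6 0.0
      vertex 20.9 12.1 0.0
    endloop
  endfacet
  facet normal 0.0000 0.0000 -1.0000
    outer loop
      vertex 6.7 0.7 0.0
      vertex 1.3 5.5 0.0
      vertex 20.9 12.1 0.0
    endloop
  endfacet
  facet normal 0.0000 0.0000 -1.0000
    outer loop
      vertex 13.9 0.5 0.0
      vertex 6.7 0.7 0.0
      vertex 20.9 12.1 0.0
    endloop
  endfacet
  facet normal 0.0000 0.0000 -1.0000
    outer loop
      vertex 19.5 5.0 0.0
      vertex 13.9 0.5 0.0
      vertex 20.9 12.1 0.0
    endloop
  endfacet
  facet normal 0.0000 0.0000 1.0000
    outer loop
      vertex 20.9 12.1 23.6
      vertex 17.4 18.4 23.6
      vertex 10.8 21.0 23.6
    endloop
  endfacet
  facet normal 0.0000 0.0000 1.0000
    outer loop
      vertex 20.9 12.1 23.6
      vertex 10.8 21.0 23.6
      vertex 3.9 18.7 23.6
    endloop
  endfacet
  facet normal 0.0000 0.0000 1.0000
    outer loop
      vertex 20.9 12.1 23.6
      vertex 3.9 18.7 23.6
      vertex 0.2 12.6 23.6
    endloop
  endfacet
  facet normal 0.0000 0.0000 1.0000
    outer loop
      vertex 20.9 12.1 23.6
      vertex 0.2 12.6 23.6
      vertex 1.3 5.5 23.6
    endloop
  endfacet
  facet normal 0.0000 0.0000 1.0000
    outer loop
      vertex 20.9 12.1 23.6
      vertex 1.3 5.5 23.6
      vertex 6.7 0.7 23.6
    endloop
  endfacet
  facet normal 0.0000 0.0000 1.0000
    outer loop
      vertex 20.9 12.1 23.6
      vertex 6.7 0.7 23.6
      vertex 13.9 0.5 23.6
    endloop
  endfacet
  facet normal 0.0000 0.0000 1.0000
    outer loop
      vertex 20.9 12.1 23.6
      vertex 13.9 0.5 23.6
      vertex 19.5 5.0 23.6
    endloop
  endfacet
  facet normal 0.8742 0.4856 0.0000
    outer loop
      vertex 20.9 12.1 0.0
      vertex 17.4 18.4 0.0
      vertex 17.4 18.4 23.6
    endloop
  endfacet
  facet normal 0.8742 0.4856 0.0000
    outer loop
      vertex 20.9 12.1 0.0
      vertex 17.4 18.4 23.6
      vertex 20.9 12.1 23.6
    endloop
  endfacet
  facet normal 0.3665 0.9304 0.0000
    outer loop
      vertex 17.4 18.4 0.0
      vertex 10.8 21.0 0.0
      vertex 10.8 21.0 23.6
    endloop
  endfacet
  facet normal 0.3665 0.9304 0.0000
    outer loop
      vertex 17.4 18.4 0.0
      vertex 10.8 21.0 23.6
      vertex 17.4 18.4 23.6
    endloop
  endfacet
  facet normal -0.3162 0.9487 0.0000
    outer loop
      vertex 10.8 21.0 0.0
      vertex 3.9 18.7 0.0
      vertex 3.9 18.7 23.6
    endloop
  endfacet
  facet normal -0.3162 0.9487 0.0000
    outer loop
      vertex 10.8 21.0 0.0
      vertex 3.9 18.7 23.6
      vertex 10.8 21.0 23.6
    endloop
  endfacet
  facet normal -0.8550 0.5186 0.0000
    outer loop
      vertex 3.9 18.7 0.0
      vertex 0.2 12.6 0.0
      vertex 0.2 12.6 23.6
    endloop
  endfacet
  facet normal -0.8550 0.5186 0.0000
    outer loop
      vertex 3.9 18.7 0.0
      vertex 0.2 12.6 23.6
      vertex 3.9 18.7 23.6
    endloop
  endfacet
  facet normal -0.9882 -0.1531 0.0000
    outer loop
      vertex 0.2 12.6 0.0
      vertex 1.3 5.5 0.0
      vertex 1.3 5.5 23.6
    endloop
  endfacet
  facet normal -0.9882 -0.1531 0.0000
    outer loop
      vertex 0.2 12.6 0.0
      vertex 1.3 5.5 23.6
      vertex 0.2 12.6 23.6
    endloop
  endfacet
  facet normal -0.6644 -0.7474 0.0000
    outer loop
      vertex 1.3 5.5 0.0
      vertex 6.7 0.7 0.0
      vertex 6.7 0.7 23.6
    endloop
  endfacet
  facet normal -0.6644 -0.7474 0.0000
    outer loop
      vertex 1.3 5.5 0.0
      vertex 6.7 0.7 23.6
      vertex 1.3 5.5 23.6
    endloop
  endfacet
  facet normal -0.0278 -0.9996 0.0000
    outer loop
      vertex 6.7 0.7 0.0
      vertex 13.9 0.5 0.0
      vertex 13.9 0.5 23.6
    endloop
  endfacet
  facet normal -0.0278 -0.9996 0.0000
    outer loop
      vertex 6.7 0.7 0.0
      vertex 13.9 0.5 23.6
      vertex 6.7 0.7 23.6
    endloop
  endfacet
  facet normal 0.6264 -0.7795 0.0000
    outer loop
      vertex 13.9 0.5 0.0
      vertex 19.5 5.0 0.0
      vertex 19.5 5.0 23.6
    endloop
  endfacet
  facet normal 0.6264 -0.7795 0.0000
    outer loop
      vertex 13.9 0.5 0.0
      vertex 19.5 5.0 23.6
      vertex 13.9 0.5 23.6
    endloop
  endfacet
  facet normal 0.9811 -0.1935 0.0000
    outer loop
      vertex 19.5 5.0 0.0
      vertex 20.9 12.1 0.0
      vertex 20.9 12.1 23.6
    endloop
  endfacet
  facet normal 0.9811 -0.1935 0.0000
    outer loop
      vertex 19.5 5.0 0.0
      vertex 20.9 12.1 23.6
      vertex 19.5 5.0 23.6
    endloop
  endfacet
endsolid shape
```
; perimeter-only toolpath
G21 ; units = mm
G90 ; absolute positioning
G28 ; home
; layer 1
G0 Z5.9
G0 X20.9 Y12.1
G1 X17.4 Y18.4
G1 X10.8 Y21.0
G1 X3.9 Y18.7
G1 X0.2 Y12.6
G1 X1.3 Y5.5
G1 X6.7 Y0.7
G1 X13.9 Y0.5
G1 X19.5 Y5.0
G1 X20.9 Y12.1
; layer 2
G0 Z11.8
G0 X20.9 Y12.1
G1 X17.4 Y18.4
G1 X10.8 Y21.0
G1 X3.9 Y18.7
G1 X0.2 Y12.6
G1 X1.3 Y5.5
G1 X6.7 Y0.7
G1 X13.9 Y0.5
G1 X19.5 Y5.0
G1 X20.9 Y12.1
; layer 3
G0 Z17.7
G0 X20.9 Y12.1
G1 X17.4 Y18.4
G1 X10.8 Y21.0
G1 X3.9 Y18.7
G1 X0.2 Y12.6
G1 X1.3 Y5.5
G1 X6.7 Y0.7
G1 X13.9 Y0.5
G1 X19.5 Y5.0
G1 X20.9 Y12.1
; layer 4
G0 Z23.6
G0 X20.9 Y12.1
G1 X17.4 Y18.4
G1 X10.8 Y21.0
G1 X3.9 Y18.7
G1 X0.2 Y12.6
G1 X1.3 Y5.5
G1 X6.7 Y0.7
G1 X13.9 Y0.5
G1 X19.5 Y5.0
G1 X20.9 Y12.1
M2 ; end

The solid is a regular 9-sided prism (a cylinder approximated with 9 flat sides), circumscribed radius ≈ 10.5 mm, height ≈ 23.6 mm. Slicing at Δz = 5.9 mm — 4 equal slices spanning the solid's height, so layer i sits at z = i·h/4 — gives 4 non-empty perimeters. Each is a 9-segment closed polygon; G0 lifts to the layer z and rapids to the start vertex, then G1 traces the edges.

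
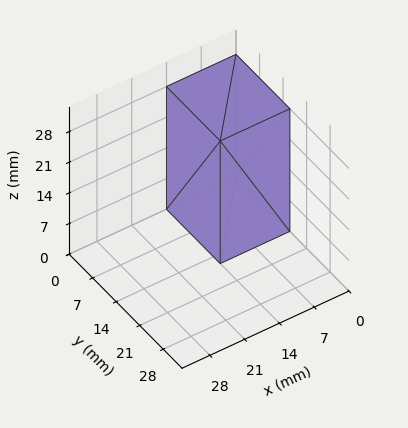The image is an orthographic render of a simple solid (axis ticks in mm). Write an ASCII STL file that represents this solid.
Reading the render: the shape is a rectangular box, roughly 14 × 16 mm footprint and 28 mm tall (dimensions read to the nearest mm from the axis ticks). For the STL, each face is triangulated and given an outward normal.

solid part
  facet normal 0.0000 0.0000 -1.0000
    outer loop
      vertex 14.0 16.0 0.0
      vertex 14.0 0.0 0.0
      vertex 0.0 0.0 0.0
    endloop
  endfacet
  facet normal 0.0000 0.0000 -1.0000
    outer loop
      vertex 0.0 16.0 0.0
      vertex 14.0 16.0 0.0
      vertex 0.0 0.0 0.0
    endloop
  endfacet
  facet normal 0.0000 0.0000 1.0000
    outer loop
      vertex 0.0 0.0 28.0
      vertex 14.0 0.0 28.0
      vertex 14.0 16.0 28.0
    endloop
  endfacet
  facet normal 0.0000 0.0000 1.0000
    outer loop
      vertex 0.0 0.0 28.0
      vertex 14.0 16.0 28.0
      vertex 0.0 16.0 28.0
    endloop
  endfacet
  facet normal 0.0000 -1.0000 0.0000
    outer loop
      vertex 0.0 0.0 0.0
      vertex 14.0 0.0 0.0
      vertex 14.0 0.0 28.0
    endloop
  endfacet
  facet normal 0.0000 -1.0000 0.0000
    outer loop
      vertex 0.0 0.0 0.0
      vertex 14.0 0.0 28.0
      vertex 0.0 0.0 28.0
    endloop
  endfacet
  facet normal 0.0000 1.0000 0.0000
    outer loop
      vertex 14.0 16.0 28.0
      vertex 14.0 16.0 0.0
      vertex 0.0 16.0 0.0
    endloop
  endfacet
  facet normal 0.0000 1.0000 0.0000
    outer loop
      vertex 0.0 16.0 28.0
      vertex 14.0 16.0 28.0
      vertex 0.0 16.0 0.0
    endloop
  endfacet
  facet normal -1.0000 0.0000 0.0000
    outer loop
      vertex 0.0 16.0 28.0
      vertex 0.0 16.0 0.0
      vertex 0.0 0.0 0.0
    endloop
  endfacet
  facet normal -1.0000 0.0000 0.0000
    outer loop
      vertex 0.0 0.0 28.0
      vertex 0.0 16.0 28.0
      vertex 0.0 0.0 0.0
    endloop
  endfacet
  facet normal 1.0000 0.0000 0.0000
    outer loop
      vertex 14.0 0.0 0.0
      vertex 14.0 16.0 0.0
      vertex 14.0 16.0 28.0
    endloop
  endfacet
  facet normal 1.0000 0.0000 0.0000
    outer loop
      vertex 14.0 0.0 0.0
      vertex 14.0 16.0 28.0
      vertex 14.0 0.0 28.0
    endloop
  endfacet
endsolid part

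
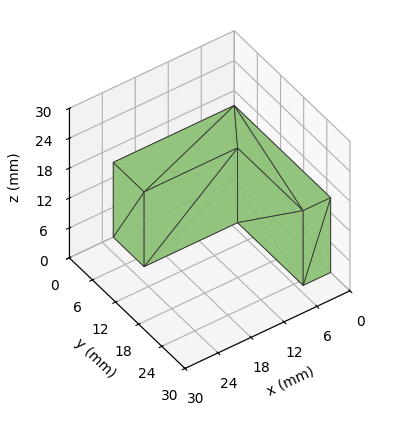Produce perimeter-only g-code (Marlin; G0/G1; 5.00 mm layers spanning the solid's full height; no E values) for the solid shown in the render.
Reading the render: the shape is an L-shaped prism: outer 22 × 25 mm, arm thicknesses ≈ 8 mm (horizontal) and 5 mm (vertical), extruded 15 mm in z (dimensions read to the nearest mm from the axis ticks). For the g-code, the solid's height is divided into equal slices at the stated Δz and each level perimeter traced with G1 moves after a G0 lift.

; perimeter-only toolpath
G21 ; units = mm
G90 ; absolute positioning
G28 ; home
; layer 1
G0 Z5.00
G0 X0.00 Y0.00
G1 X22.00 Y0.00
G1 X22.00 Y8.00
G1 X5.00 Y8.00
G1 X5.00 Y25.00
G1 X0.00 Y25.00
G1 X0.00 Y0.00
; layer 2
G0 Z10.00
G0 X0.00 Y0.00
G1 X22.00 Y0.00
G1 X22.00 Y8.00
G1 X5.00 Y8.00
G1 X5.00 Y25.00
G1 X0.00 Y25.00
G1 X0.00 Y0.00
; layer 3
G0 Z15.00
G0 X0.00 Y0.00
G1 X22.00 Y0.00
G1 X22.00 Y8.00
G1 X5.00 Y8.00
G1 X5.00 Y25.00
G1 X0.00 Y25.00
G1 X0.00 Y0.00
M2 ; end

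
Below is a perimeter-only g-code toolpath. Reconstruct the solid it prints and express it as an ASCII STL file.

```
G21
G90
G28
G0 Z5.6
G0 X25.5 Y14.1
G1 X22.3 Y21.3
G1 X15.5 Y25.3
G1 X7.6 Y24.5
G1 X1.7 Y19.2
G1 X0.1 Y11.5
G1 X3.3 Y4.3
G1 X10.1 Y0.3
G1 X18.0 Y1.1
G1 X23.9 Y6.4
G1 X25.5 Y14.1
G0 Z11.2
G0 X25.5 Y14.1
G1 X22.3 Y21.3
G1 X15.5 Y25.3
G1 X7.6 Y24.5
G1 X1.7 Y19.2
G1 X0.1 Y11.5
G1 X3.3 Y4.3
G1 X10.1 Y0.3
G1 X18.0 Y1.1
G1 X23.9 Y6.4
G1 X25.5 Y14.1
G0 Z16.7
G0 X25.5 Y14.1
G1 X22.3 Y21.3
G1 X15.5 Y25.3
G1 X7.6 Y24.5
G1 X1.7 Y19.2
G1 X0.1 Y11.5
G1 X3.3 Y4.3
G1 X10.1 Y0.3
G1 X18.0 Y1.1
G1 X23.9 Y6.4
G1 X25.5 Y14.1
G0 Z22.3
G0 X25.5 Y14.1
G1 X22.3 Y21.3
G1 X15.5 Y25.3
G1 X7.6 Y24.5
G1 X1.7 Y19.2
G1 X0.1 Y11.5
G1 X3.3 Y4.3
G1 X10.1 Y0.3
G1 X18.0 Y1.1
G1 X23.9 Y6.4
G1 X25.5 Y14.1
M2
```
solid part
  facet normal 0.0000 0.0000 -1.0000
    outer loop
      vertex 15.5 25.3 0.0
      vertex 22.3 21.3 0.0
      vertex 25.5 14.1 0.0
    endloop
  endfacet
  facet normal 0.0000 0.0000 -1.0000
    outer loop
      vertex 7.6 24.5 0.0
      vertex 15.5 25.3 0.0
      vertex 25.5 14.1 0.0
    endloop
  endfacet
  facet normal 0.0000 0.0000 -1.0000
    outer loop
      vertex 1.7 19.2 0.0
      vertex 7.6 24.5 0.0
      vertex 25.5 14.1 0.0
    endloop
  endfacet
  facet normal 0.0000 0.0000 -1.0000
    outer loop
      vertex 0.1 11.5 0.0
      vertex 1.7 19.2 0.0
      vertex 25.5 14.1 0.0
    endloop
  endfacet
  facet normal 0.0000 0.0000 -1.0000
    outer loop
      vertex 3.3 4.3 0.0
      vertex 0.1 11.5 0.0
      vertex 25.5 14.1 0.0
    endloop
  endfacet
  facet normal 0.0000 0.0000 -1.0000
    outer loop
      vertex 10.1 0.3 0.0
      vertex 3.3 4.3 0.0
      vertex 25.5 14.1 0.0
    endloop
  endfacet
  facet normal 0.0000 0.0000 -1.0000
    outer loop
      vertex 18.0 1.1 0.0
      vertex 10.1 0.3 0.0
      vertex 25.5 14.1 0.0
    endloop
  endfacet
  facet normal 0.0000 0.0000 -1.0000
    outer loop
      vertex 23.9 6.4 0.0
      vertex 18.0 1.1 0.0
      vertex 25.5 14.1 0.0
    endloop
  endfacet
  facet normal 0.0000 0.0000 1.0000
    outer loop
      vertex 25.5 14.1 22.3
      vertex 22.3 21.3 22.3
      vertex 15.5 25.3 22.3
    endloop
  endfacet
  facet normal 0.0000 0.0000 1.0000
    outer loop
      vertex 25.5 14.1 22.3
      vertex 15.5 25.3 22.3
      vertex 7.6 24.5 22.3
    endloop
  endfacet
  facet normal 0.0000 0.0000 1.0000
    outer loop
      vertex 25.5 14.1 22.3
      vertex 7.6 24.5 22.3
      vertex 1.7 19.2 22.3
    endloop
  endfacet
  facet normal 0.0000 0.0000 1.0000
    outer loop
      vertex 25.5 14.1 22.3
      vertex 1.7 19.2 22.3
      vertex 0.1 11.5 22.3
    endloop
  endfacet
  facet normal 0.0000 0.0000 1.0000
    outer loop
      vertex 25.5 14.1 22.3
      vertex 0.1 11.5 22.3
      vertex 3.3 4.3 22.3
    endloop
  endfacet
  facet normal 0.0000 0.0000 1.0000
    outer loop
      vertex 25.5 14.1 22.3
      vertex 3.3 4.3 22.3
      vertex 10.1 0.3 22.3
    endloop
  endfacet
  facet normal 0.0000 0.0000 1.0000
    outer loop
      vertex 25.5 14.1 22.3
      vertex 10.1 0.3 22.3
      vertex 18.0 1.1 22.3
    endloop
  endfacet
  facet normal 0.0000 0.0000 1.0000
    outer loop
      vertex 25.5 14.1 22.3
      vertex 18.0 1.1 22.3
      vertex 23.9 6.4 22.3
    endloop
  endfacet
  facet normal 0.9138 0.4061 0.0000
    outer loop
      vertex 25.5 14.1 0.0
      vertex 22.3 21.3 0.0
      vertex 22.3 21.3 22.3
    endloop
  endfacet
  facet normal 0.9138 0.4061 0.0000
    outer loop
      vertex 25.5 14.1 0.0
      vertex 22.3 21.3 22.3
      vertex 25.5 14.1 22.3
    endloop
  endfacet
  facet normal 0.5070 0.8619 0.0000
    outer loop
      vertex 22.3 21.3 0.0
      vertex 15.5 25.3 0.0
      vertex 15.5 25.3 22.3
    endloop
  endfacet
  facet normal 0.5070 0.8619 0.0000
    outer loop
      vertex 22.3 21.3 0.0
      vertex 15.5 25.3 22.3
      vertex 22.3 21.3 22.3
    endloop
  endfacet
  facet normal -0.1008 0.9949 0.0000
    outer loop
      vertex 15.5 25.3 0.0
      vertex 7.6 24.5 0.0
      vertex 7.6 24.5 22.3
    endloop
  endfacet
  facet normal -0.1008 0.9949 0.0000
    outer loop
      vertex 15.5 25.3 0.0
      vertex 7.6 24.5 22.3
      vertex 15.5 25.3 22.3
    endloop
  endfacet
  facet normal -0.6683 0.7439 0.0000
    outer loop
      vertex 7.6 24.5 0.0
      vertex 1.7 19.2 0.0
      vertex 1.7 19.2 22.3
    endloop
  endfacet
  facet normal -0.6683 0.7439 0.0000
    outer loop
      vertex 7.6 24.5 0.0
      vertex 1.7 19.2 22.3
      vertex 7.6 24.5 22.3
    endloop
  endfacet
  facet normal -0.9791 0.2034 0.0000
    outer loop
      vertex 1.7 19.2 0.0
      vertex 0.1 11.5 0.0
      vertex 0.1 11.5 22.3
    endloop
  endfacet
  facet normal -0.9791 0.2034 0.0000
    outer loop
      vertex 1.7 19.2 0.0
      vertex 0.1 11.5 22.3
      vertex 1.7 19.2 22.3
    endloop
  endfacet
  facet normal -0.9138 -0.4061 0.0000
    outer loop
      vertex 0.1 11.5 0.0
      vertex 3.3 4.3 0.0
      vertex 3.3 4.3 22.3
    endloop
  endfacet
  facet normal -0.9138 -0.4061 0.0000
    outer loop
      vertex 0.1 11.5 0.0
      vertex 3.3 4.3 22.3
      vertex 0.1 11.5 22.3
    endloop
  endfacet
  facet normal -0.5070 -0.8619 0.0000
    outer loop
      vertex 3.3 4.3 0.0
      vertex 10.1 0.3 0.0
      vertex 10.1 0.3 22.3
    endloop
  endfacet
  facet normal -0.5070 -0.8619 0.0000
    outer loop
      vertex 3.3 4.3 0.0
      vertex 10.1 0.3 22.3
      vertex 3.3 4.3 22.3
    endloop
  endfacet
  facet normal 0.1008 -0.9949 0.0000
    outer loop
      vertex 10.1 0.3 0.0
      vertex 18.0 1.1 0.0
      vertex 18.0 1.1 22.3
    endloop
  endfacet
  facet normal 0.1008 -0.9949 0.0000
    outer loop
      vertex 10.1 0.3 0.0
      vertex 18.0 1.1 22.3
      vertex 10.1 0.3 22.3
    endloop
  endfacet
  facet normal 0.6683 -0.7439 0.0000
    outer loop
      vertex 18.0 1.1 0.0
      vertex 23.9 6.4 0.0
      vertex 23.9 6.4 22.3
    endloop
  endfacet
  facet normal 0.6683 -0.7439 0.0000
    outer loop
      vertex 18.0 1.1 0.0
      vertex 23.9 6.4 22.3
      vertex 18.0 1.1 22.3
    endloop
  endfacet
  facet normal 0.9791 -0.2034 0.0000
    outer loop
      vertex 23.9 6.4 0.0
      vertex 25.5 14.1 0.0
      vertex 25.5 14.1 22.3
    endloop
  endfacet
  facet normal 0.9791 -0.2034 0.0000
    outer loop
      vertex 23.9 6.4 0.0
      vertex 25.5 14.1 22.3
      vertex 23.9 6.4 22.3
    endloop
  endfacet
endsolid part

The G0 Z moves step by Δz≈5.6 mm. Every layer's G1 loop is the same polygon, so the solid is a straight extrusion of it from z=0 to z≈22.3. Closing with flat bottom and top caps and triangulating gives 36 facets — a regular 10-sided prism (a cylinder approximated with 10 flat sides), circumscribed radius ≈ 12.8 mm, height ≈ 22.3 mm.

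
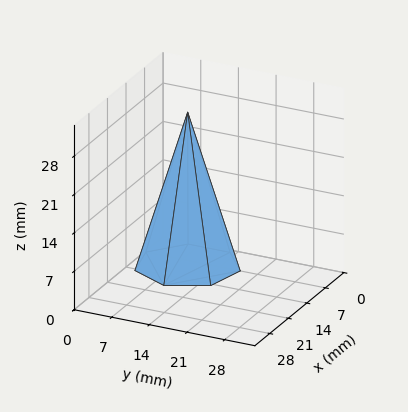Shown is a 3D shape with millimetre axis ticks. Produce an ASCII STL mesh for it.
Reading the render: the shape is a regular 7-sided pyramid, base circumscribed radius ≈ 9 mm, apex at z ≈ 28 mm (dimensions read to the nearest mm from the axis ticks). For the STL, each face is triangulated and given an outward normal.

solid part
  facet normal 0.0000 0.0000 -1.0000
    outer loop
      vertex 6.997 17.774 0.000
      vertex 14.611 16.036 0.000
      vertex 18.000 9.000 0.000
    endloop
  endfacet
  facet normal 0.0000 0.0000 -1.0000
    outer loop
      vertex 0.891 12.905 0.000
      vertex 6.997 17.774 0.000
      vertex 18.000 9.000 0.000
    endloop
  endfacet
  facet normal 0.0000 0.0000 -1.0000
    outer loop
      vertex 0.891 5.095 0.000
      vertex 0.891 12.905 0.000
      vertex 18.000 9.000 0.000
    endloop
  endfacet
  facet normal 0.0000 0.0000 -1.0000
    outer loop
      vertex 6.997 0.226 0.000
      vertex 0.891 5.095 0.000
      vertex 18.000 9.000 0.000
    endloop
  endfacet
  facet normal 0.0000 0.0000 -1.0000
    outer loop
      vertex 14.611 1.964 0.000
      vertex 6.997 0.226 0.000
      vertex 18.000 9.000 0.000
    endloop
  endfacet
  facet normal 0.8654 0.4168 0.2782
    outer loop
      vertex 18.000 9.000 0.000
      vertex 14.611 16.036 0.000
      vertex 9.000 9.000 28.000
    endloop
  endfacet
  facet normal 0.2138 0.9365 0.2782
    outer loop
      vertex 14.611 16.036 0.000
      vertex 6.997 17.774 0.000
      vertex 9.000 9.000 28.000
    endloop
  endfacet
  facet normal -0.5989 0.7510 0.2782
    outer loop
      vertex 6.997 17.774 0.000
      vertex 0.891 12.905 0.000
      vertex 9.000 9.000 28.000
    endloop
  endfacet
  facet normal -0.9605 0.0000 0.2782
    outer loop
      vertex 0.891 12.905 0.000
      vertex 0.891 5.095 0.000
      vertex 9.000 9.000 28.000
    endloop
  endfacet
  facet normal -0.5989 -0.7510 0.2782
    outer loop
      vertex 0.891 5.095 0.000
      vertex 6.997 0.226 0.000
      vertex 9.000 9.000 28.000
    endloop
  endfacet
  facet normal 0.2138 -0.9365 0.2782
    outer loop
      vertex 6.997 0.226 0.000
      vertex 14.611 1.964 0.000
      vertex 9.000 9.000 28.000
    endloop
  endfacet
  facet normal 0.8654 -0.4168 0.2782
    outer loop
      vertex 14.611 1.964 0.000
      vertex 18.000 9.000 0.000
      vertex 9.000 9.000 28.000
    endloop
  endfacet
endsolid part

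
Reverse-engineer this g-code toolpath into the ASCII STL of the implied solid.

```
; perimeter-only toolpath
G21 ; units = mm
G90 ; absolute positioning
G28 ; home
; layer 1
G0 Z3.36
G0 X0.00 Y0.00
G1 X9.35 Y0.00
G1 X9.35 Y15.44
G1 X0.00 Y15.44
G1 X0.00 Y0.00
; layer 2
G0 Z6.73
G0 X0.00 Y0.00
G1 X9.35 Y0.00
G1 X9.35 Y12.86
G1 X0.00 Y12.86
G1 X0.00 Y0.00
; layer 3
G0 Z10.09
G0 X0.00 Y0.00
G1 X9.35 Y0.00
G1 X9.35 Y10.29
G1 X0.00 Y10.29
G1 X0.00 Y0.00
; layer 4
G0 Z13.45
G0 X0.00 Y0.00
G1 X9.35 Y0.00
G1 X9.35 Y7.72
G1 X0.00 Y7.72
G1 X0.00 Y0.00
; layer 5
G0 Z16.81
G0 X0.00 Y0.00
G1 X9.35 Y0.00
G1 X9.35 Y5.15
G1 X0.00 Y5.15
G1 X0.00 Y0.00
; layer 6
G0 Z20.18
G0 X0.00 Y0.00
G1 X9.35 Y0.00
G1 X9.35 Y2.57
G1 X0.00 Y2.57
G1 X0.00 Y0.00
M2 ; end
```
solid part
  facet normal 0.0000 0.0000 -1.0000
    outer loop
      vertex 9.35 18.01 0.00
      vertex 9.35 0.00 0.00
      vertex 0.00 0.00 0.00
    endloop
  endfacet
  facet normal 0.0000 0.0000 -1.0000
    outer loop
      vertex 0.00 18.01 0.00
      vertex 9.35 18.01 0.00
      vertex 0.00 0.00 0.00
    endloop
  endfacet
  facet normal 0.0000 -1.0000 0.0000
    outer loop
      vertex 0.00 0.00 0.00
      vertex 9.35 0.00 0.00
      vertex 9.35 0.00 23.54
    endloop
  endfacet
  facet normal 0.0000 -1.0000 0.0000
    outer loop
      vertex 0.00 0.00 0.00
      vertex 9.35 0.00 23.54
      vertex 0.00 0.00 23.54
    endloop
  endfacet
  facet normal 0.0000 0.7942 0.6076
    outer loop
      vertex 0.00 0.00 23.54
      vertex 9.35 0.00 23.54
      vertex 9.35 18.01 0.00
    endloop
  endfacet
  facet normal 0.0000 0.7942 0.6076
    outer loop
      vertex 0.00 0.00 23.54
      vertex 9.35 18.01 0.00
      vertex 0.00 18.01 0.00
    endloop
  endfacet
  facet normal -1.0000 0.0000 0.0000
    outer loop
      vertex 0.00 0.00 23.54
      vertex 0.00 18.01 0.00
      vertex 0.00 0.00 0.00
    endloop
  endfacet
  facet normal 1.0000 0.0000 0.0000
    outer loop
      vertex 9.35 0.00 0.00
      vertex 9.35 18.01 0.00
      vertex 9.35 0.00 23.54
    endloop
  endfacet
endsolid part

The G0 Z moves step by Δz≈3.36 mm. The G1 loops shrink linearly with z, so the solid tapers from its base footprint up to z≈23.5. Closing with a flat bottom cap and the tapered top and triangulating gives 8 facets — a wedge (ramp): 9.35 × 18 mm base, rising to 23.5 mm along the y=0 edge and sloping linearly to z=0 at y=18.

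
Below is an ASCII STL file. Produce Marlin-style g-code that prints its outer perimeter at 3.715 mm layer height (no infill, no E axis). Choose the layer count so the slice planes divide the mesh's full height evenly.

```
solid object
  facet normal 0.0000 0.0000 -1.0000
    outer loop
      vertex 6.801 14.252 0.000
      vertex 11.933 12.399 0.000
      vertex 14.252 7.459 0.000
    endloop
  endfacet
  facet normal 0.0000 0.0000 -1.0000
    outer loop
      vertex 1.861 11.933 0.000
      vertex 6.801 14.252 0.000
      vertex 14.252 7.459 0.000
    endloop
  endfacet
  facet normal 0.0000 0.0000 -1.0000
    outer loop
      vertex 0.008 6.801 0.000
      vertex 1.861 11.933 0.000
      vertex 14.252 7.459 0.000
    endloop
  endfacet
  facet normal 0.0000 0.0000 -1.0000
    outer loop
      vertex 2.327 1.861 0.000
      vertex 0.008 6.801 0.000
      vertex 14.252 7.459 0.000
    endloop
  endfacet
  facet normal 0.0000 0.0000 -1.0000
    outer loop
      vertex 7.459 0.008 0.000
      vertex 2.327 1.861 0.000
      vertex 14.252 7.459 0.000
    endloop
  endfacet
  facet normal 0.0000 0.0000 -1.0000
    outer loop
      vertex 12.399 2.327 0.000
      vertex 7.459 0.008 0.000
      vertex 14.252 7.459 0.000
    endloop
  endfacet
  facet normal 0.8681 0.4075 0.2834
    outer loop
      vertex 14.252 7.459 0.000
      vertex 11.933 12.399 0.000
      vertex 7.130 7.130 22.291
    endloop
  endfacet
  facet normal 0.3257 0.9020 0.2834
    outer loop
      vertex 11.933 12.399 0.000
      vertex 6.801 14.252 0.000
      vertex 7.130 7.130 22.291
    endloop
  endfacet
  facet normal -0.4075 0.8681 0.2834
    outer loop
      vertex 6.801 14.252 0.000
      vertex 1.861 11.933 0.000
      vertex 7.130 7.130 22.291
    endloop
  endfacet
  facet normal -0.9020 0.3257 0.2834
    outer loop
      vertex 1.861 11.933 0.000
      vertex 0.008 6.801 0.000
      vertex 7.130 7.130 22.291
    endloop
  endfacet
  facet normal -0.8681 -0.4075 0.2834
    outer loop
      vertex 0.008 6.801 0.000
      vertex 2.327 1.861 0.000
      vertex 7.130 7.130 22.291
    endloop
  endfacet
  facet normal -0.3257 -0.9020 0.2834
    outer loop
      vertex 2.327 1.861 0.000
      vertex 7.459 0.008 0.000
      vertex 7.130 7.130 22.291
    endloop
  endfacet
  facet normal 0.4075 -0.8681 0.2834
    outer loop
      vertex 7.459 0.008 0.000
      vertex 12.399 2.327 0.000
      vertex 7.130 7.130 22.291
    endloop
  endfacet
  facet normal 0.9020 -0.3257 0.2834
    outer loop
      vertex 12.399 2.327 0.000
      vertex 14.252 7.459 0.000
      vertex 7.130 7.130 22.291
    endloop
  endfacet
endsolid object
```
; perimeter-only toolpath
G21 ; units = mm
G90 ; absolute positioning
G28 ; home
; layer 1
G0 Z3.715
G0 X13.065 Y7.404
G1 X11.133 Y11.521
G1 X6.856 Y13.065
G1 X2.739 Y11.133
G1 X1.195 Y6.856
G1 X3.127 Y2.739
G1 X7.404 Y1.195
G1 X11.521 Y3.127
G1 X13.065 Y7.404
; layer 2
G0 Z7.430
G0 X11.878 Y7.349
G1 X10.332 Y10.643
G1 X6.911 Y11.878
G1 X3.617 Y10.332
G1 X2.382 Y6.911
G1 X3.928 Y3.617
G1 X7.349 Y2.382
G1 X10.643 Y3.928
G1 X11.878 Y7.349
; layer 3
G0 Z11.146
G0 X10.691 Y7.294
G1 X9.531 Y9.764
G1 X6.966 Y10.691
G1 X4.495 Y9.531
G1 X3.569 Y6.966
G1 X4.729 Y4.495
G1 X7.294 Y3.569
G1 X9.764 Y4.729
G1 X10.691 Y7.294
; layer 4
G0 Z14.861
G0 X9.504 Y7.240
G1 X8.731 Y8.886
G1 X7.020 Y9.504
G1 X5.374 Y8.731
G1 X4.756 Y7.020
G1 X5.529 Y5.374
G1 X7.240 Y4.756
G1 X8.886 Y5.529
G1 X9.504 Y7.240
; layer 5
G0 Z18.576
G0 X8.317 Y7.185
G1 X7.930 Y8.008
G1 X7.075 Y8.317
G1 X6.252 Y7.930
G1 X5.943 Y7.075
G1 X6.329 Y6.252
G1 X7.185 Y5.943
G1 X8.008 Y6.329
G1 X8.317 Y7.185
M2 ; end

The solid is a regular 8-sided pyramid, base circumscribed radius ≈ 7.13 mm, apex at z ≈ 22.3 mm. Slicing at Δz = 3.715 mm — 6 equal slices spanning the solid's height, so layer i sits at z = i·h/6 — gives 5 non-empty perimeters. Each is a 8-segment closed polygon; G0 lifts to the layer z and rapids to the start vertex, then G1 traces the edges. The cross-section shrinks linearly with z (the slice at the apex is degenerate and omitted).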